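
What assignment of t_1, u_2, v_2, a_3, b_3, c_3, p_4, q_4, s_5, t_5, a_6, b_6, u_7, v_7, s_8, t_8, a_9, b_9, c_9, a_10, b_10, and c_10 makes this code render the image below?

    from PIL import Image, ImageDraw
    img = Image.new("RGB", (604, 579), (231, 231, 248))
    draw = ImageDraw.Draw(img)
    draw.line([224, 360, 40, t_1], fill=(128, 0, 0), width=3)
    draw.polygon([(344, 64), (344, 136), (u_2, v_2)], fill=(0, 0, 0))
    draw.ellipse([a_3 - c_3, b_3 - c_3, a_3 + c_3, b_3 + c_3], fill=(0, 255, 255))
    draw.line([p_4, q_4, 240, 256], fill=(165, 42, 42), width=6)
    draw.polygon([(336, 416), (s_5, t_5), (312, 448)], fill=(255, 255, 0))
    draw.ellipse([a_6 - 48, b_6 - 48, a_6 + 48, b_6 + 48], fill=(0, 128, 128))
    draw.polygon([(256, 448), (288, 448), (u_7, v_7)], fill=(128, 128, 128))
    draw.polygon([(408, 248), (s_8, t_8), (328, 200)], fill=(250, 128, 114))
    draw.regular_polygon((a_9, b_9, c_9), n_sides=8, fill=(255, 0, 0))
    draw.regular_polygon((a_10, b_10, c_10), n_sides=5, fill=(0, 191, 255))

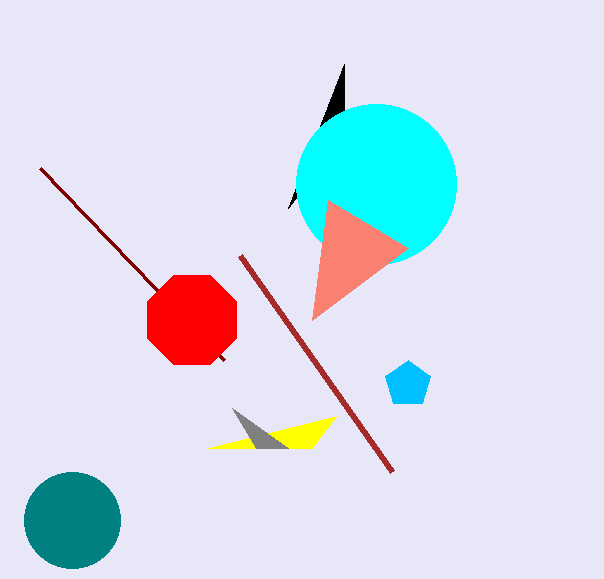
t_1 = 168, u_2 = 288, v_2 = 208, a_3 = 376, b_3 = 184, c_3 = 80, p_4 = 392, q_4 = 472, s_5 = 208, t_5 = 448, a_6 = 72, b_6 = 520, u_7 = 232, v_7 = 408, s_8 = 312, t_8 = 320, a_9 = 192, b_9 = 320, c_9 = 48, a_10 = 408, b_10 = 384, c_10 = 24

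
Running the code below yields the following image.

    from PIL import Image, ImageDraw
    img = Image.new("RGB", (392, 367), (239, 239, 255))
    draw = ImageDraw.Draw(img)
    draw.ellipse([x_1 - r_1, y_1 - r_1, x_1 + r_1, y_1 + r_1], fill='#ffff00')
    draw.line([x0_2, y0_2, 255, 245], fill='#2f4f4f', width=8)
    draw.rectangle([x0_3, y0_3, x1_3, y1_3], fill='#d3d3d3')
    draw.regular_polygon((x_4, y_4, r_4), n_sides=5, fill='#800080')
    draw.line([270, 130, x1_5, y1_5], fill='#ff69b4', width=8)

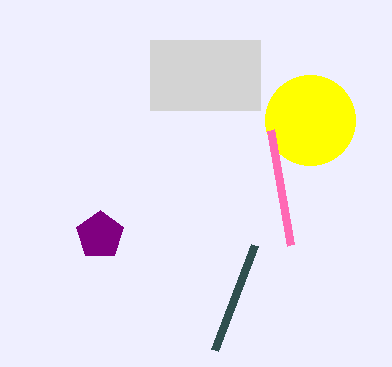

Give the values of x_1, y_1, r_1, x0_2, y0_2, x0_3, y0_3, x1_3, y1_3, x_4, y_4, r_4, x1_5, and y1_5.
x_1 = 310; y_1 = 120; r_1 = 45; x0_2 = 215; y0_2 = 350; x0_3 = 150; y0_3 = 40; x1_3 = 260; y1_3 = 110; x_4 = 100; y_4 = 235; r_4 = 25; x1_5 = 290; y1_5 = 245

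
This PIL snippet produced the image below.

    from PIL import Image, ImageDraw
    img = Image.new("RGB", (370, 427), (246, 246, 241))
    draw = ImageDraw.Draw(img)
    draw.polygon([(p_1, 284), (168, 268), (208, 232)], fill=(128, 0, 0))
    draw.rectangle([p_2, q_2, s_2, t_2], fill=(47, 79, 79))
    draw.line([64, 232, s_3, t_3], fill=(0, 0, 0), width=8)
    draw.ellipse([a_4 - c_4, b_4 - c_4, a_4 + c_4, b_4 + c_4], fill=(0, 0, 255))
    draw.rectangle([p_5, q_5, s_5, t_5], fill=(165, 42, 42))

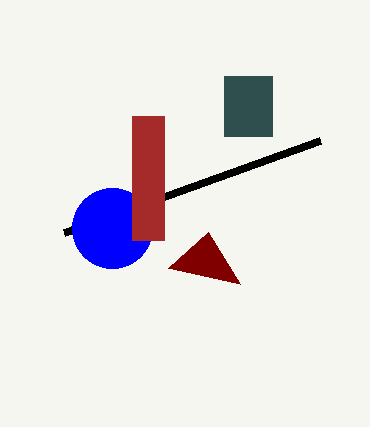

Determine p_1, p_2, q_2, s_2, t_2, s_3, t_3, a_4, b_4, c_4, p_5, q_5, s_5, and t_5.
p_1 = 240; p_2 = 224; q_2 = 76; s_2 = 272; t_2 = 136; s_3 = 320; t_3 = 140; a_4 = 112; b_4 = 228; c_4 = 40; p_5 = 132; q_5 = 116; s_5 = 164; t_5 = 240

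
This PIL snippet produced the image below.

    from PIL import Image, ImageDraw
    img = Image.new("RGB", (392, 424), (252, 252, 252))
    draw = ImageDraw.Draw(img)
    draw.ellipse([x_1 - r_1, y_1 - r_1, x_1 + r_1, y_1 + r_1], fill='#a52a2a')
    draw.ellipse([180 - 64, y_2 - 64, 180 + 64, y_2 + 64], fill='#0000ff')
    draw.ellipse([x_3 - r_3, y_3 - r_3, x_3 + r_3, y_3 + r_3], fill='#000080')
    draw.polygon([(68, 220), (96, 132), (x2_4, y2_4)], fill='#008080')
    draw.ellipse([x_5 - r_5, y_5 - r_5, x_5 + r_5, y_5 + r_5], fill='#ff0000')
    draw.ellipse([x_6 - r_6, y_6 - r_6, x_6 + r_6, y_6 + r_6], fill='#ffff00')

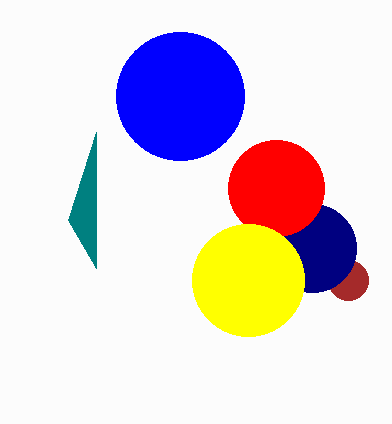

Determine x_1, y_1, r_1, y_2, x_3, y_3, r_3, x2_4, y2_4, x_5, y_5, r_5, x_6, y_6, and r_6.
x_1 = 348, y_1 = 280, r_1 = 20, y_2 = 96, x_3 = 312, y_3 = 248, r_3 = 44, x2_4 = 96, y2_4 = 268, x_5 = 276, y_5 = 188, r_5 = 48, x_6 = 248, y_6 = 280, r_6 = 56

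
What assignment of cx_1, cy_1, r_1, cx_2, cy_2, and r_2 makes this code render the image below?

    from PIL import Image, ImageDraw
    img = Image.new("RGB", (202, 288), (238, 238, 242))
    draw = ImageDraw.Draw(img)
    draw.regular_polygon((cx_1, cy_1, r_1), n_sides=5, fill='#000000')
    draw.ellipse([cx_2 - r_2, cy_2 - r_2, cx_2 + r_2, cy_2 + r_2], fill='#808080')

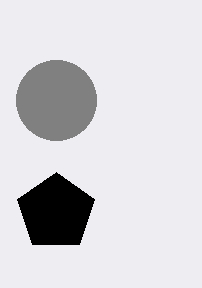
cx_1 = 56
cy_1 = 212
r_1 = 40
cx_2 = 56
cy_2 = 100
r_2 = 40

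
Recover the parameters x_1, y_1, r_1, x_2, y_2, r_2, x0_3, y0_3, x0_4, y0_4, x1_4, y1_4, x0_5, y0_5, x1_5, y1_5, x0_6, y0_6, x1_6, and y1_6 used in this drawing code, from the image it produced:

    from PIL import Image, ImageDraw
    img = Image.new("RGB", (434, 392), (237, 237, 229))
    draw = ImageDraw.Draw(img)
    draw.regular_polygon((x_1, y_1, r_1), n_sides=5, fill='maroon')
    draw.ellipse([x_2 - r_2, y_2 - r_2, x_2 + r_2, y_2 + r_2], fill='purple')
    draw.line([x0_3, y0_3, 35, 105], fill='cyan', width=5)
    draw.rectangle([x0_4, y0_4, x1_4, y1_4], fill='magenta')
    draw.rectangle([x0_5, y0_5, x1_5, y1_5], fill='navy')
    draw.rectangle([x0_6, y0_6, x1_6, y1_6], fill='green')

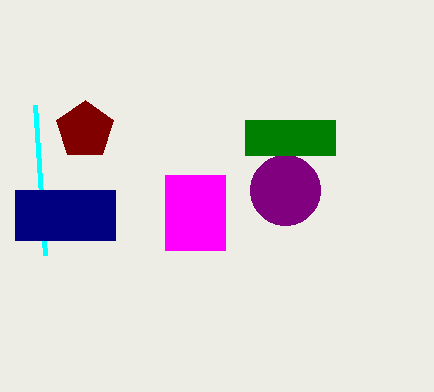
x_1 = 85; y_1 = 130; r_1 = 30; x_2 = 285; y_2 = 190; r_2 = 35; x0_3 = 45; y0_3 = 255; x0_4 = 165; y0_4 = 175; x1_4 = 225; y1_4 = 250; x0_5 = 15; y0_5 = 190; x1_5 = 115; y1_5 = 240; x0_6 = 245; y0_6 = 120; x1_6 = 335; y1_6 = 155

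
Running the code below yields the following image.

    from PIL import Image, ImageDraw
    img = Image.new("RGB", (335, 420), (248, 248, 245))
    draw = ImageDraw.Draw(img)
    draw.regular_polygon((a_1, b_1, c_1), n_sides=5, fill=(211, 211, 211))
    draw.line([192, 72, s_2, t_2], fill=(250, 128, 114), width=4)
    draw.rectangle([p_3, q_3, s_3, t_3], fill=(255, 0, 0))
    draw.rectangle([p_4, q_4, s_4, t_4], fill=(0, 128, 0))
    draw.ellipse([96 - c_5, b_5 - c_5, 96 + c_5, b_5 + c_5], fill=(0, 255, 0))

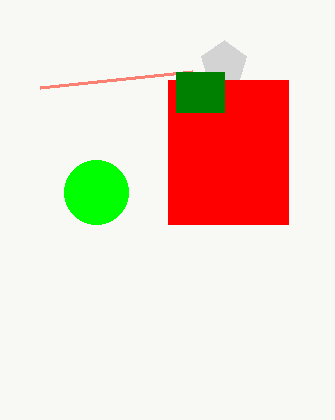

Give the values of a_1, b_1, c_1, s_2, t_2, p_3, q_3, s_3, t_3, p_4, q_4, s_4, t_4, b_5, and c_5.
a_1 = 224; b_1 = 64; c_1 = 24; s_2 = 40; t_2 = 88; p_3 = 168; q_3 = 80; s_3 = 288; t_3 = 224; p_4 = 176; q_4 = 72; s_4 = 224; t_4 = 112; b_5 = 192; c_5 = 32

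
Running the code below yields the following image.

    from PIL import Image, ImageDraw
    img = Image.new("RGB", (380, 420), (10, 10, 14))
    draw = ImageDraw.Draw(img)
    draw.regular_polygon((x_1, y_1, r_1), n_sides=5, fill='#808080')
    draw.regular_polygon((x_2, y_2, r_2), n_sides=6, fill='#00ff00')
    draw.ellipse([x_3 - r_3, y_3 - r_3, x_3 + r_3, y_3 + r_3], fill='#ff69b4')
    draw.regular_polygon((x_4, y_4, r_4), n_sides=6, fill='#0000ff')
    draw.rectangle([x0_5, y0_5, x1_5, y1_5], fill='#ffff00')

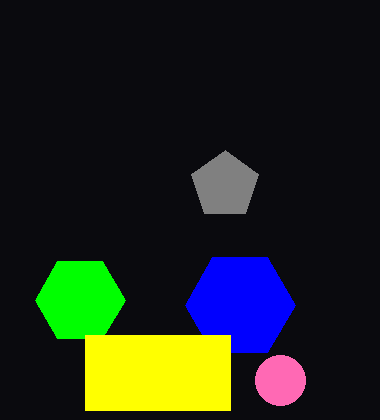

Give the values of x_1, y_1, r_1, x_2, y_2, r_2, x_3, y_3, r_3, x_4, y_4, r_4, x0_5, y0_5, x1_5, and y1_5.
x_1 = 225
y_1 = 185
r_1 = 35
x_2 = 80
y_2 = 300
r_2 = 45
x_3 = 280
y_3 = 380
r_3 = 25
x_4 = 240
y_4 = 305
r_4 = 55
x0_5 = 85
y0_5 = 335
x1_5 = 230
y1_5 = 410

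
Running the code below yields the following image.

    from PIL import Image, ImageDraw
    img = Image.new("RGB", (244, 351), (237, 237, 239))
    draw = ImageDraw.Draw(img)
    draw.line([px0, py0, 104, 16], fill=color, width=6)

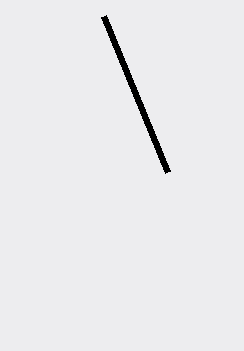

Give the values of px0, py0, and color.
px0 = 168, py0 = 172, color = 'black'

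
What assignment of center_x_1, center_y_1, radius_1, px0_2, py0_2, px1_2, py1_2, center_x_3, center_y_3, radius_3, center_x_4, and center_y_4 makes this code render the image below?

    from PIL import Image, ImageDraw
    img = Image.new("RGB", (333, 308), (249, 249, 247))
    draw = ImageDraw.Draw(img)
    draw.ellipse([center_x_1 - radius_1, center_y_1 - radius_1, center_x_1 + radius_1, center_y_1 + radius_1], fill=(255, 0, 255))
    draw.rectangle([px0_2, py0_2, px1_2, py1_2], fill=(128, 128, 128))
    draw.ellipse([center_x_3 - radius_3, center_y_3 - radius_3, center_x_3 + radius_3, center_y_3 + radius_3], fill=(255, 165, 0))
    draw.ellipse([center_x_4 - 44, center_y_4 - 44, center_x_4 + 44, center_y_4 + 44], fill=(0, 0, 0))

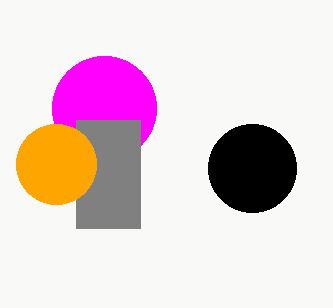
center_x_1 = 104; center_y_1 = 108; radius_1 = 52; px0_2 = 76; py0_2 = 120; px1_2 = 140; py1_2 = 228; center_x_3 = 56; center_y_3 = 164; radius_3 = 40; center_x_4 = 252; center_y_4 = 168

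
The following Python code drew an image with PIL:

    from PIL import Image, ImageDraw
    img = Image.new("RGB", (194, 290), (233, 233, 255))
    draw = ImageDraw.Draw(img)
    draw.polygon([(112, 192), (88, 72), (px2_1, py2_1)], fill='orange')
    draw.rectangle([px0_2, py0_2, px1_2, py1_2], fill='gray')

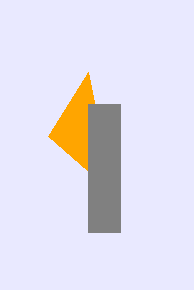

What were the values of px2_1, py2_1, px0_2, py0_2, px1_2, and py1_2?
px2_1 = 48, py2_1 = 136, px0_2 = 88, py0_2 = 104, px1_2 = 120, py1_2 = 232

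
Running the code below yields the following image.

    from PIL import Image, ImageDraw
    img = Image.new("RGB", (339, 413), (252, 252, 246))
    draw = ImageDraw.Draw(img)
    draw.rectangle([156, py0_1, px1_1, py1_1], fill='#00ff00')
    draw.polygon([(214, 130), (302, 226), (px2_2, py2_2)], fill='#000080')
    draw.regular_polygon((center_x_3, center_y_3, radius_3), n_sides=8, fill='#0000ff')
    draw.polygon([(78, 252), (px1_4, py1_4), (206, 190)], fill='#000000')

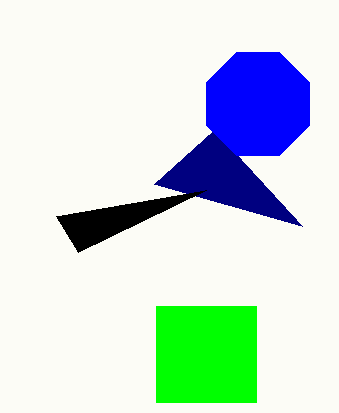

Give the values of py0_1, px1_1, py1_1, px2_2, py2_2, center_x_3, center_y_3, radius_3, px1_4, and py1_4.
py0_1 = 306, px1_1 = 256, py1_1 = 402, px2_2 = 154, py2_2 = 184, center_x_3 = 258, center_y_3 = 104, radius_3 = 56, px1_4 = 56, py1_4 = 216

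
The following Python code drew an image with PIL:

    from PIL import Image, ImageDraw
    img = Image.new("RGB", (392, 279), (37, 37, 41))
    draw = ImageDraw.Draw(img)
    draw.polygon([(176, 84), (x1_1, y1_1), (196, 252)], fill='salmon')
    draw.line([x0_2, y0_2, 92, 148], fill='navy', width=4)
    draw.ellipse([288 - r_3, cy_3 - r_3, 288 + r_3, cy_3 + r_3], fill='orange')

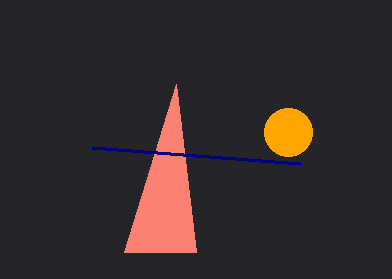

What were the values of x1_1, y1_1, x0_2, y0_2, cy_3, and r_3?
x1_1 = 124; y1_1 = 252; x0_2 = 300; y0_2 = 164; cy_3 = 132; r_3 = 24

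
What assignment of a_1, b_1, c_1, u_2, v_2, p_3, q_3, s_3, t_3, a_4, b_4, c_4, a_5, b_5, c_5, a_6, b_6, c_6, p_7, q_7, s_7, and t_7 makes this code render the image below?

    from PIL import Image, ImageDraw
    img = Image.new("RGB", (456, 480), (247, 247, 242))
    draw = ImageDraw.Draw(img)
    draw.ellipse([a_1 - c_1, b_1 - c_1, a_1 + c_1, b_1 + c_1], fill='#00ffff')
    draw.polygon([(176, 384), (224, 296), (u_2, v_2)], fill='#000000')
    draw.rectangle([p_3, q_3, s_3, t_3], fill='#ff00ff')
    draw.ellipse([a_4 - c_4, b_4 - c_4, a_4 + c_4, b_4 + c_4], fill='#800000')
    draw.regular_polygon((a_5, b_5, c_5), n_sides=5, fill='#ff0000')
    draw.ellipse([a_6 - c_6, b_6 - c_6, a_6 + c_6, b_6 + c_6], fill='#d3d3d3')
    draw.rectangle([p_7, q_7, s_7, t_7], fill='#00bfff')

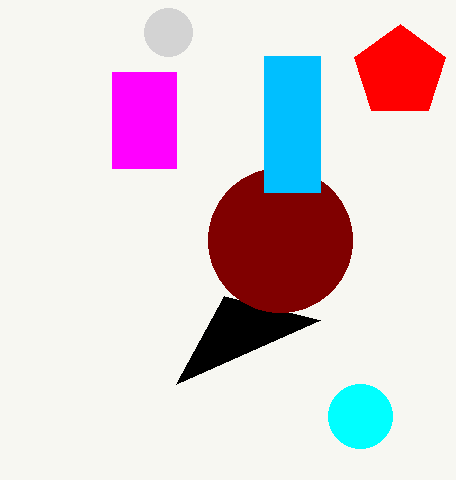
a_1 = 360; b_1 = 416; c_1 = 32; u_2 = 320; v_2 = 320; p_3 = 112; q_3 = 72; s_3 = 176; t_3 = 168; a_4 = 280; b_4 = 240; c_4 = 72; a_5 = 400; b_5 = 72; c_5 = 48; a_6 = 168; b_6 = 32; c_6 = 24; p_7 = 264; q_7 = 56; s_7 = 320; t_7 = 192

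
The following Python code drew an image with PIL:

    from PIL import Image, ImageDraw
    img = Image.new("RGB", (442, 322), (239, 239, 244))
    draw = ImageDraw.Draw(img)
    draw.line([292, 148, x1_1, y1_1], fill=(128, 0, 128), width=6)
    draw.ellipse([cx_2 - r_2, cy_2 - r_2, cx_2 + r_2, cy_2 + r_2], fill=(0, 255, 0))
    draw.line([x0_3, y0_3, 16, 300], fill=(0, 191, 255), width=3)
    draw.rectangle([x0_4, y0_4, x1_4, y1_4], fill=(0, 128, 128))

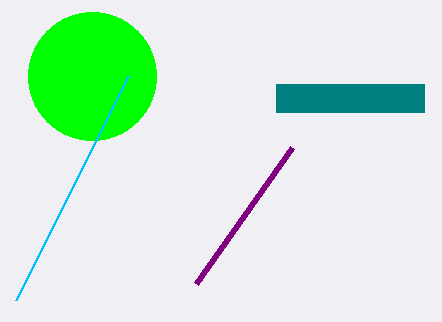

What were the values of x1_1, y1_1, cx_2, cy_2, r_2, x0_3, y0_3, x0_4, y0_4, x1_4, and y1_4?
x1_1 = 196
y1_1 = 284
cx_2 = 92
cy_2 = 76
r_2 = 64
x0_3 = 128
y0_3 = 76
x0_4 = 276
y0_4 = 84
x1_4 = 424
y1_4 = 112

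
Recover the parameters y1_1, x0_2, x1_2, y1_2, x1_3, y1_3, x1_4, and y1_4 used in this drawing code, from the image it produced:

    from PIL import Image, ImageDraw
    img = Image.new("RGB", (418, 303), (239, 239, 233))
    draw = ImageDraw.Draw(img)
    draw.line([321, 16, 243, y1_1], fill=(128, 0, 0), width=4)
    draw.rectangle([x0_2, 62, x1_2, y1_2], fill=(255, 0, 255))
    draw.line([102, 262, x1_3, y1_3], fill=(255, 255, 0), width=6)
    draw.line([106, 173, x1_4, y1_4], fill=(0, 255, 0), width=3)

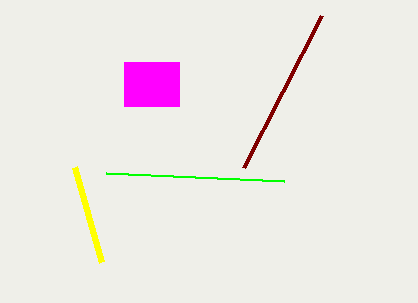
y1_1 = 168, x0_2 = 124, x1_2 = 179, y1_2 = 106, x1_3 = 75, y1_3 = 167, x1_4 = 284, y1_4 = 181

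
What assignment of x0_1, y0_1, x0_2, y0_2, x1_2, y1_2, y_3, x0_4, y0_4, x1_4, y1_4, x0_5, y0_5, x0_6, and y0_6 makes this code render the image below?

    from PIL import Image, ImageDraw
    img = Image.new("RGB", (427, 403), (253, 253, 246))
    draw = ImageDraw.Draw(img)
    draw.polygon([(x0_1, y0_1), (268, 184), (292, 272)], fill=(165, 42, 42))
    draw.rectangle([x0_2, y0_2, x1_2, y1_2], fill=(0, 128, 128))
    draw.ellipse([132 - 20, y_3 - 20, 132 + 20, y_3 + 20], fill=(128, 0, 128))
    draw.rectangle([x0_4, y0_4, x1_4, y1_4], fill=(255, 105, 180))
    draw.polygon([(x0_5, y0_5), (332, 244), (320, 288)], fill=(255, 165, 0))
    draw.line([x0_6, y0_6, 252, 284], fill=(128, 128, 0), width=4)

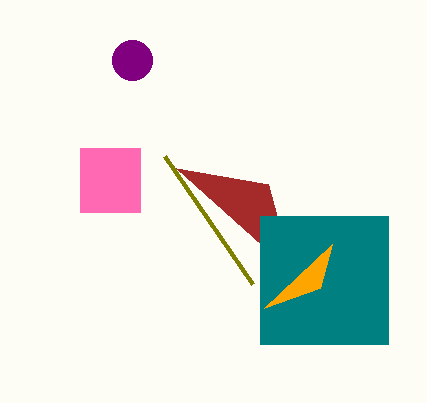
x0_1 = 176
y0_1 = 168
x0_2 = 260
y0_2 = 216
x1_2 = 388
y1_2 = 344
y_3 = 60
x0_4 = 80
y0_4 = 148
x1_4 = 140
y1_4 = 212
x0_5 = 264
y0_5 = 308
x0_6 = 164
y0_6 = 156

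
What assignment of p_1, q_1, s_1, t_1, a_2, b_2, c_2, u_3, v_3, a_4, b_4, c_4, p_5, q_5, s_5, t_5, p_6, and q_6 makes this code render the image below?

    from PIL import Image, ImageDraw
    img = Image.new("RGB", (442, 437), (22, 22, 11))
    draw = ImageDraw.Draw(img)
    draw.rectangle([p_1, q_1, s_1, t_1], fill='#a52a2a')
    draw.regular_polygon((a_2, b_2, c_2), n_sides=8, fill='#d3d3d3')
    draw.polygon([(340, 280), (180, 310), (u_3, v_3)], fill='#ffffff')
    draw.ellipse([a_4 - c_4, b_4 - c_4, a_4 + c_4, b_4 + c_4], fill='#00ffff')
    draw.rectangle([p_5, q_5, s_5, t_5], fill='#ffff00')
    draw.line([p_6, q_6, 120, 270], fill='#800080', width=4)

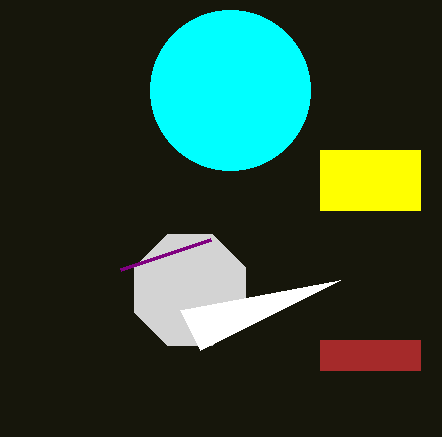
p_1 = 320
q_1 = 340
s_1 = 420
t_1 = 370
a_2 = 190
b_2 = 290
c_2 = 60
u_3 = 200
v_3 = 350
a_4 = 230
b_4 = 90
c_4 = 80
p_5 = 320
q_5 = 150
s_5 = 420
t_5 = 210
p_6 = 210
q_6 = 240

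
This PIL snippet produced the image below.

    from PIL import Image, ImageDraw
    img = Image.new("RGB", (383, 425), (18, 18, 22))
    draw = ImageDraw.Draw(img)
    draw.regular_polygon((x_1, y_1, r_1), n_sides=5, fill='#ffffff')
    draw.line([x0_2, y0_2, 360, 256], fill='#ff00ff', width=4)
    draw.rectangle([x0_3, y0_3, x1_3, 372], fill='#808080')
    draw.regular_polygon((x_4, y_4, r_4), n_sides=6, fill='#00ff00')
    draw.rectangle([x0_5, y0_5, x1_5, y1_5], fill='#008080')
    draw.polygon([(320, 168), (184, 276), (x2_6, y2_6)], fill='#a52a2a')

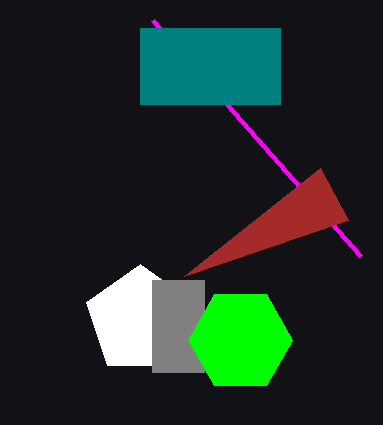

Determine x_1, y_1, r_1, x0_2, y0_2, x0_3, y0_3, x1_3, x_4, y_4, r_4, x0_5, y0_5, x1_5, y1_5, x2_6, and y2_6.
x_1 = 140
y_1 = 320
r_1 = 56
x0_2 = 152
y0_2 = 20
x0_3 = 152
y0_3 = 280
x1_3 = 204
x_4 = 240
y_4 = 340
r_4 = 52
x0_5 = 140
y0_5 = 28
x1_5 = 280
y1_5 = 104
x2_6 = 348
y2_6 = 220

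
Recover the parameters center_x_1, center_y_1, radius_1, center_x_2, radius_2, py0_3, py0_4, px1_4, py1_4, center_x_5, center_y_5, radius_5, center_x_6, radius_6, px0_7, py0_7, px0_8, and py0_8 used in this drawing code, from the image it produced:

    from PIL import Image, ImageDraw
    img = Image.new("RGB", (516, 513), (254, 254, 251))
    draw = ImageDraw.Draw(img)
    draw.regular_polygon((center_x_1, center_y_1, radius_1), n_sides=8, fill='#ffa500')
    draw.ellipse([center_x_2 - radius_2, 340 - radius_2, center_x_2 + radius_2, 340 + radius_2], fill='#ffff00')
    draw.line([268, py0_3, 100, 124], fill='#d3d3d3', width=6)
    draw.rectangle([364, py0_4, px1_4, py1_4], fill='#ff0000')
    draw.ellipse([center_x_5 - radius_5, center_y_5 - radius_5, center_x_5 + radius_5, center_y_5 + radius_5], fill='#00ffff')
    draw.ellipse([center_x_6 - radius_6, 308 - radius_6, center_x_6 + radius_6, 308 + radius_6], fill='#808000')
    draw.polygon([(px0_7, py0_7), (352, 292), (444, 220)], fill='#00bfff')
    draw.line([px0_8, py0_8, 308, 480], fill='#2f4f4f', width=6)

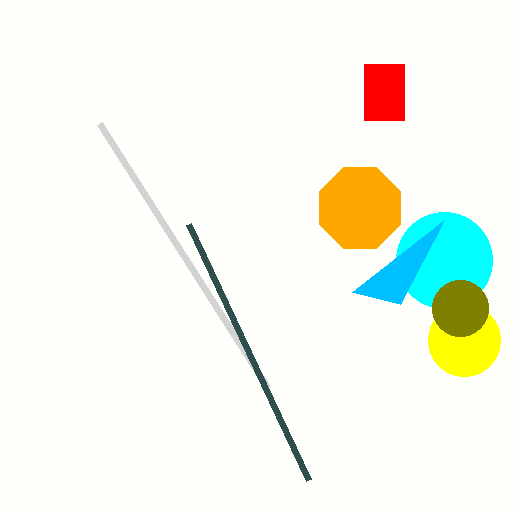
center_x_1 = 360, center_y_1 = 208, radius_1 = 44, center_x_2 = 464, radius_2 = 36, py0_3 = 388, py0_4 = 64, px1_4 = 404, py1_4 = 120, center_x_5 = 444, center_y_5 = 260, radius_5 = 48, center_x_6 = 460, radius_6 = 28, px0_7 = 400, py0_7 = 304, px0_8 = 188, py0_8 = 224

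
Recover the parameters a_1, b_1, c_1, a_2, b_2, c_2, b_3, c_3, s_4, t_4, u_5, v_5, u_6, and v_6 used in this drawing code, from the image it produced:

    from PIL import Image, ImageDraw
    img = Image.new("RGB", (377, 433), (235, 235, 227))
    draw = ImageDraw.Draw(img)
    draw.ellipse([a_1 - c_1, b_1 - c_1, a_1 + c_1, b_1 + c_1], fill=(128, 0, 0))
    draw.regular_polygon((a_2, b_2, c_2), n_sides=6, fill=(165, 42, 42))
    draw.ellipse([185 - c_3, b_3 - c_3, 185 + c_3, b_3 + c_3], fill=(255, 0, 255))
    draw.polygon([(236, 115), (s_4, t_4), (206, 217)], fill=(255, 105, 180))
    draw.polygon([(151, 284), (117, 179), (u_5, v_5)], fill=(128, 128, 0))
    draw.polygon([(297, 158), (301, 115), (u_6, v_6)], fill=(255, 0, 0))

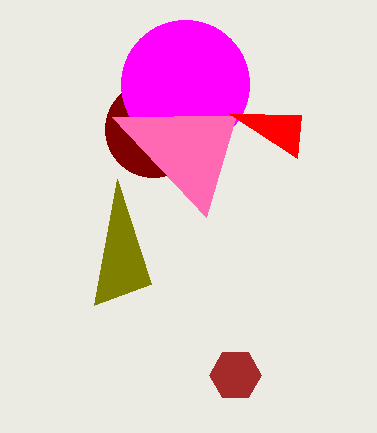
a_1 = 153, b_1 = 129, c_1 = 48, a_2 = 235, b_2 = 375, c_2 = 26, b_3 = 84, c_3 = 64, s_4 = 112, t_4 = 117, u_5 = 94, v_5 = 305, u_6 = 228, v_6 = 113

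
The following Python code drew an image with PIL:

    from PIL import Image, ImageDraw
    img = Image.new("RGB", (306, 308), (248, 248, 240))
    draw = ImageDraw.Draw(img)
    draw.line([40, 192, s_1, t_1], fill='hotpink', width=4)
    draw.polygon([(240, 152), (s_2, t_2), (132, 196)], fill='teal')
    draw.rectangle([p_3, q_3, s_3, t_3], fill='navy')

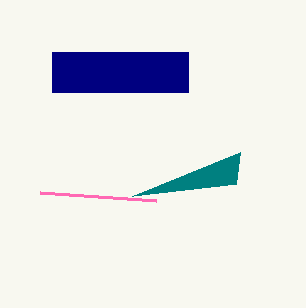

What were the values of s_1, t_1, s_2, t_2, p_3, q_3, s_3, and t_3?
s_1 = 156
t_1 = 200
s_2 = 236
t_2 = 184
p_3 = 52
q_3 = 52
s_3 = 188
t_3 = 92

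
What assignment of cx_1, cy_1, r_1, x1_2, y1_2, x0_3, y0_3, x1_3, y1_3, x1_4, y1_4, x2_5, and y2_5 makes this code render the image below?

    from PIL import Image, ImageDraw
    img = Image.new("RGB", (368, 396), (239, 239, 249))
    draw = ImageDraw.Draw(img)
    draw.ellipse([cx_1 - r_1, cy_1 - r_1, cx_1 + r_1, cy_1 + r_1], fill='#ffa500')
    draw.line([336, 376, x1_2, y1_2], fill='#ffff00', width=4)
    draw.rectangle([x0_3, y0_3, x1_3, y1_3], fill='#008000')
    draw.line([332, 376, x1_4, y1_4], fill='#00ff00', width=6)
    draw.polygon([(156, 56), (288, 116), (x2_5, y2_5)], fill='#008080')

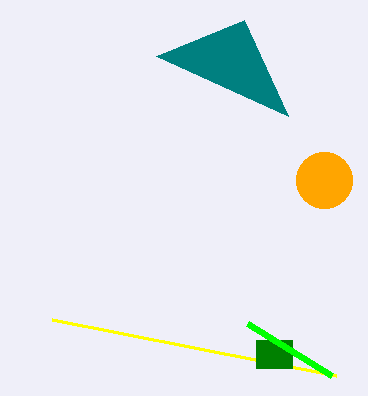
cx_1 = 324
cy_1 = 180
r_1 = 28
x1_2 = 52
y1_2 = 320
x0_3 = 256
y0_3 = 340
x1_3 = 292
y1_3 = 368
x1_4 = 248
y1_4 = 324
x2_5 = 244
y2_5 = 20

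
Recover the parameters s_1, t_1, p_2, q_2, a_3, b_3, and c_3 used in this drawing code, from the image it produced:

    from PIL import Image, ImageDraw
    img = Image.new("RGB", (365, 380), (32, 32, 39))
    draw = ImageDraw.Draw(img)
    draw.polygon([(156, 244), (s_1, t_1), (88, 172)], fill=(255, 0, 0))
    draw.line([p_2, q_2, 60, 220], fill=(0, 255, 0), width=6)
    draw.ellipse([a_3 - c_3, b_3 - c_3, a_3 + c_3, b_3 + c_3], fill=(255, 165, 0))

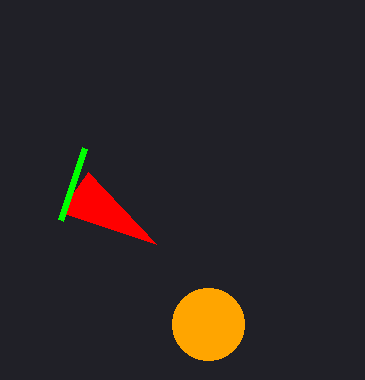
s_1 = 60; t_1 = 212; p_2 = 84; q_2 = 148; a_3 = 208; b_3 = 324; c_3 = 36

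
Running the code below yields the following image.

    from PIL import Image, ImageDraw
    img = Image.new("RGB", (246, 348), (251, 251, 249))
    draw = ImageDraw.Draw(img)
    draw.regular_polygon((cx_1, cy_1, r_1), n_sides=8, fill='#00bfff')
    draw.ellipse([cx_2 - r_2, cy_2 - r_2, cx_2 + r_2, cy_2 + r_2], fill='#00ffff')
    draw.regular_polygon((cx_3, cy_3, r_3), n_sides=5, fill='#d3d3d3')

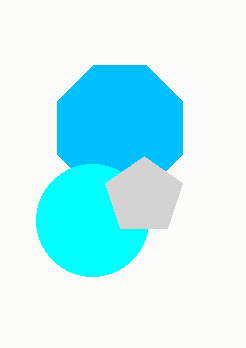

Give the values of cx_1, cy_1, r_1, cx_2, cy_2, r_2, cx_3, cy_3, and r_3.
cx_1 = 120
cy_1 = 128
r_1 = 68
cx_2 = 92
cy_2 = 220
r_2 = 56
cx_3 = 144
cy_3 = 196
r_3 = 40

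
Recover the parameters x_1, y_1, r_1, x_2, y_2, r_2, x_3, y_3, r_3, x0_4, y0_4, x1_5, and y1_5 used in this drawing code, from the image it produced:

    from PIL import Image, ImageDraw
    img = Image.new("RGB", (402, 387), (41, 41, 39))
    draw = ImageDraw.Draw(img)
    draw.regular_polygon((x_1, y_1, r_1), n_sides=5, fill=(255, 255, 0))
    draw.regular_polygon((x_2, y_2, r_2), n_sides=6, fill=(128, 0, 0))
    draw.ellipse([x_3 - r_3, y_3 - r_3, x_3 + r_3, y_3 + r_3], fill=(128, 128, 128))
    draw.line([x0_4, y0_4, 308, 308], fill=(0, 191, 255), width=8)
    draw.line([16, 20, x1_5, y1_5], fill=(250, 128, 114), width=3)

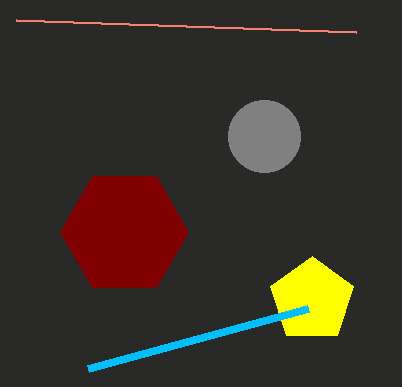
x_1 = 312; y_1 = 300; r_1 = 44; x_2 = 124; y_2 = 232; r_2 = 64; x_3 = 264; y_3 = 136; r_3 = 36; x0_4 = 88; y0_4 = 368; x1_5 = 356; y1_5 = 32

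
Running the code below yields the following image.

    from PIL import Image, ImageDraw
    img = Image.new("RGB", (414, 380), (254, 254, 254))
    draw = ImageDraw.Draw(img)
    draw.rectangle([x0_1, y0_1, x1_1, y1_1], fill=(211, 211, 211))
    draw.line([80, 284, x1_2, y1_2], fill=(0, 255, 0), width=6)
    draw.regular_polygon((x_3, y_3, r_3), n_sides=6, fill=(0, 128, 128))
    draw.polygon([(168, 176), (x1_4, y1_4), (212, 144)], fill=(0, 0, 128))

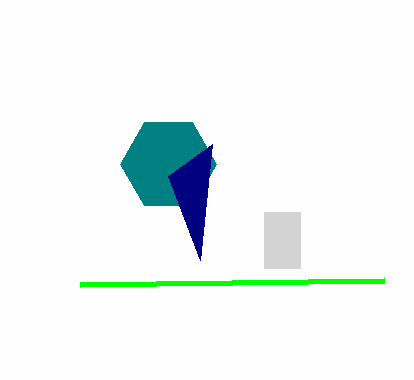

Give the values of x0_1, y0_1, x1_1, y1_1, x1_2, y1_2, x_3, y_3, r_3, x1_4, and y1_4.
x0_1 = 264; y0_1 = 212; x1_1 = 300; y1_1 = 268; x1_2 = 384; y1_2 = 280; x_3 = 168; y_3 = 164; r_3 = 48; x1_4 = 200; y1_4 = 260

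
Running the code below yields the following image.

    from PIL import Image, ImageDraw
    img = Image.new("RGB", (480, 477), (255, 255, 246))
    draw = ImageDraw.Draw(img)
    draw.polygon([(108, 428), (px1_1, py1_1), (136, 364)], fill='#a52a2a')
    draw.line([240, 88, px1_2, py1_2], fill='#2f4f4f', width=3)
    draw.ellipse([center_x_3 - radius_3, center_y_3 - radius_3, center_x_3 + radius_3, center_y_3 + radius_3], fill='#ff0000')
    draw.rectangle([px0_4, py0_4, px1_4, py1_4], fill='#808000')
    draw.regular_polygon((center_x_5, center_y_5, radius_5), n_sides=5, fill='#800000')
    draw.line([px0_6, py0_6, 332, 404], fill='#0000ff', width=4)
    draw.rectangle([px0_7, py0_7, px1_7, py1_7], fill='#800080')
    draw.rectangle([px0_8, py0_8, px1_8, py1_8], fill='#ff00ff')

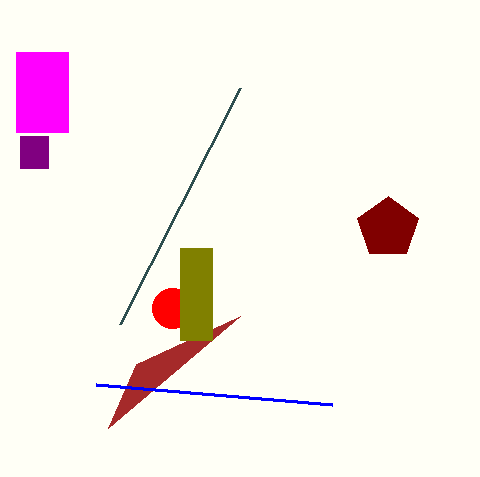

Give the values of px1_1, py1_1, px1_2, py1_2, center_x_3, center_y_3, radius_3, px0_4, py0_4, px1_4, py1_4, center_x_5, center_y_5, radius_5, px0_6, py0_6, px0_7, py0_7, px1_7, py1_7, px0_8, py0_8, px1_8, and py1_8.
px1_1 = 240
py1_1 = 316
px1_2 = 120
py1_2 = 324
center_x_3 = 172
center_y_3 = 308
radius_3 = 20
px0_4 = 180
py0_4 = 248
px1_4 = 212
py1_4 = 340
center_x_5 = 388
center_y_5 = 228
radius_5 = 32
px0_6 = 96
py0_6 = 384
px0_7 = 20
py0_7 = 136
px1_7 = 48
py1_7 = 168
px0_8 = 16
py0_8 = 52
px1_8 = 68
py1_8 = 132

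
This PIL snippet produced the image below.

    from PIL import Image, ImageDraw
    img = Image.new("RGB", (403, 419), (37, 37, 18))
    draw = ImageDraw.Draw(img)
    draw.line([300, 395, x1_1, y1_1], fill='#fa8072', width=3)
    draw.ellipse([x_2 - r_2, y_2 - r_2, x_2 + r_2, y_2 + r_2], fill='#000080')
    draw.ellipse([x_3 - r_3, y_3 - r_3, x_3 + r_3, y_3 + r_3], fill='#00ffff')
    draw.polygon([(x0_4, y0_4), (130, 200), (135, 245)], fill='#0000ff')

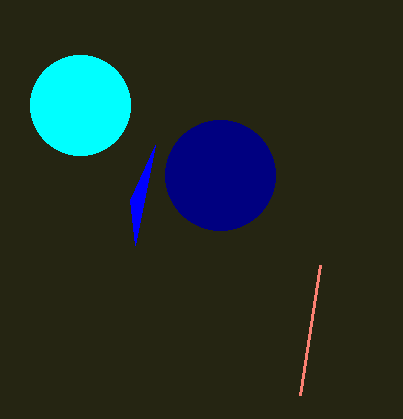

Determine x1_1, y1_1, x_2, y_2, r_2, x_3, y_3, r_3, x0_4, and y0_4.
x1_1 = 320; y1_1 = 265; x_2 = 220; y_2 = 175; r_2 = 55; x_3 = 80; y_3 = 105; r_3 = 50; x0_4 = 155; y0_4 = 145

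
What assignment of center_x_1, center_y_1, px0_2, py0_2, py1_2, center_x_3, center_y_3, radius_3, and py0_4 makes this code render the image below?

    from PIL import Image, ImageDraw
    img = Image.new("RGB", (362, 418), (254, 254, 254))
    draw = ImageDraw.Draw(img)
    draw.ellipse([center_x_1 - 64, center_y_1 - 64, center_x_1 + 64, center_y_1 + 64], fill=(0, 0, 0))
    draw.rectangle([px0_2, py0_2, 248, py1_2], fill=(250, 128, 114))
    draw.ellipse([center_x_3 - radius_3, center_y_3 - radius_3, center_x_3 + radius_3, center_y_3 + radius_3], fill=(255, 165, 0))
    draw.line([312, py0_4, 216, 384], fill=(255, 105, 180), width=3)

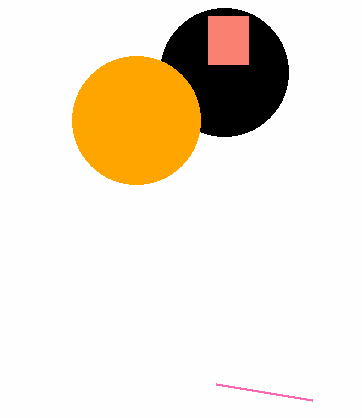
center_x_1 = 224
center_y_1 = 72
px0_2 = 208
py0_2 = 16
py1_2 = 64
center_x_3 = 136
center_y_3 = 120
radius_3 = 64
py0_4 = 400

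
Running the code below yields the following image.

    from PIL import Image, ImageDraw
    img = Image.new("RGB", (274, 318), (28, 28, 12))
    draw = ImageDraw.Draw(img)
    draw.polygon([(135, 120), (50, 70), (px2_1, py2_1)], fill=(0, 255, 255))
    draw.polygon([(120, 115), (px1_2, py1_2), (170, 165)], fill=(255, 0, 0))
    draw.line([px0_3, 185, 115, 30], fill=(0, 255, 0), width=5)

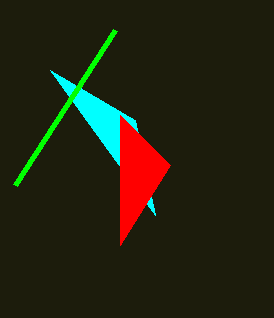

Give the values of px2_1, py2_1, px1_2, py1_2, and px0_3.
px2_1 = 155
py2_1 = 215
px1_2 = 120
py1_2 = 245
px0_3 = 15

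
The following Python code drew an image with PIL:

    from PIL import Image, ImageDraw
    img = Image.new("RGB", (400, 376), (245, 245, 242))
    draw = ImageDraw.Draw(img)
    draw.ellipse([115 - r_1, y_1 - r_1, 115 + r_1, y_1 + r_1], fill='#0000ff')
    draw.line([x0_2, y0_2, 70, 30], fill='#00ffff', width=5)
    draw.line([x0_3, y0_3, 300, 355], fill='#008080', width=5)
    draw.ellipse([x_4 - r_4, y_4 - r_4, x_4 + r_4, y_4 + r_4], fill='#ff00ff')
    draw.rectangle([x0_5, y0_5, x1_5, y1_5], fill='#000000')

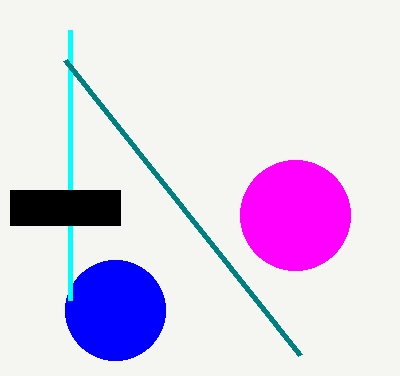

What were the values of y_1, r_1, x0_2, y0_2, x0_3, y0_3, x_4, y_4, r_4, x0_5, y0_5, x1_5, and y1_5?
y_1 = 310, r_1 = 50, x0_2 = 70, y0_2 = 300, x0_3 = 65, y0_3 = 60, x_4 = 295, y_4 = 215, r_4 = 55, x0_5 = 10, y0_5 = 190, x1_5 = 120, y1_5 = 225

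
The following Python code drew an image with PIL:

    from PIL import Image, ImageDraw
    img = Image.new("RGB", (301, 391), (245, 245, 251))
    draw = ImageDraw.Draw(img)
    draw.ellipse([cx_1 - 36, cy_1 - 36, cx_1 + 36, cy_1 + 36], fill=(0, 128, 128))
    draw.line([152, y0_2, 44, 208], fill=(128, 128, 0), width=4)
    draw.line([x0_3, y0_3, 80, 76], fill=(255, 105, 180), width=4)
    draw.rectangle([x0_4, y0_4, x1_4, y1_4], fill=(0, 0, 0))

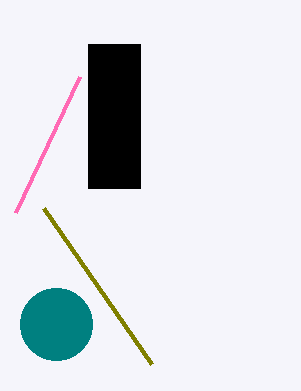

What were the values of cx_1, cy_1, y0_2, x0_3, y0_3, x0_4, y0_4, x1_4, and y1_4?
cx_1 = 56; cy_1 = 324; y0_2 = 364; x0_3 = 16; y0_3 = 212; x0_4 = 88; y0_4 = 44; x1_4 = 140; y1_4 = 188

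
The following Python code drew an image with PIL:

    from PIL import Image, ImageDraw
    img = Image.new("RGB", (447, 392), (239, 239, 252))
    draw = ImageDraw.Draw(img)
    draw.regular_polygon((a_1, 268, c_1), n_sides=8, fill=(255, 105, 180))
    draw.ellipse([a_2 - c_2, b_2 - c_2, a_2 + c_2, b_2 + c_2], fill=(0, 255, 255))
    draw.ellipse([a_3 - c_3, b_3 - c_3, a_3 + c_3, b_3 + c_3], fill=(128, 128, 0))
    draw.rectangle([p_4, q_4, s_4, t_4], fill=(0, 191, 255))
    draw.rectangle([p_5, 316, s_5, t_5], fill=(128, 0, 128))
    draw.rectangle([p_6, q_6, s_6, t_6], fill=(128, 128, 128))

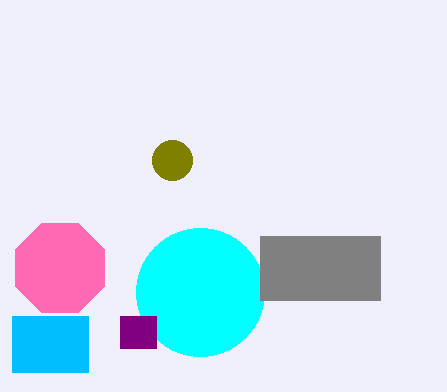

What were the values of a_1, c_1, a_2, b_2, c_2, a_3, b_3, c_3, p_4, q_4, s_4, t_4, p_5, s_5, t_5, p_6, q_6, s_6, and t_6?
a_1 = 60
c_1 = 48
a_2 = 200
b_2 = 292
c_2 = 64
a_3 = 172
b_3 = 160
c_3 = 20
p_4 = 12
q_4 = 316
s_4 = 88
t_4 = 372
p_5 = 120
s_5 = 156
t_5 = 348
p_6 = 260
q_6 = 236
s_6 = 380
t_6 = 300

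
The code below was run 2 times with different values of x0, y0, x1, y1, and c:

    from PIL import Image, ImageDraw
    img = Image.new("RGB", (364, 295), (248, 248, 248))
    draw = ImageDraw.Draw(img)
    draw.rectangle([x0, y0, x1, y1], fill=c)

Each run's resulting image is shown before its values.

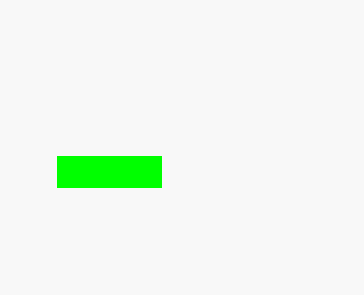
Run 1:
x0 = 57
y0 = 156
x1 = 161
y1 = 187
c = 'lime'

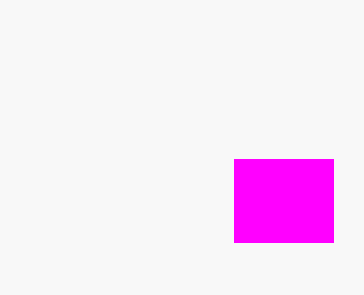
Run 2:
x0 = 234, y0 = 159, x1 = 333, y1 = 242, c = 'magenta'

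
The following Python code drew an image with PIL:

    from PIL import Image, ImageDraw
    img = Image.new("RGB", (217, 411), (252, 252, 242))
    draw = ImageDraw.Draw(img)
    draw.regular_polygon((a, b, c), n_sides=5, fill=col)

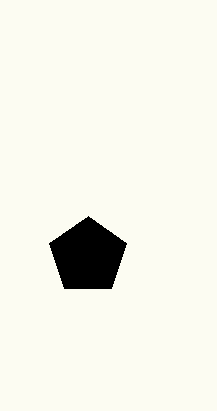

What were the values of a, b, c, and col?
a = 88, b = 256, c = 40, col = 'black'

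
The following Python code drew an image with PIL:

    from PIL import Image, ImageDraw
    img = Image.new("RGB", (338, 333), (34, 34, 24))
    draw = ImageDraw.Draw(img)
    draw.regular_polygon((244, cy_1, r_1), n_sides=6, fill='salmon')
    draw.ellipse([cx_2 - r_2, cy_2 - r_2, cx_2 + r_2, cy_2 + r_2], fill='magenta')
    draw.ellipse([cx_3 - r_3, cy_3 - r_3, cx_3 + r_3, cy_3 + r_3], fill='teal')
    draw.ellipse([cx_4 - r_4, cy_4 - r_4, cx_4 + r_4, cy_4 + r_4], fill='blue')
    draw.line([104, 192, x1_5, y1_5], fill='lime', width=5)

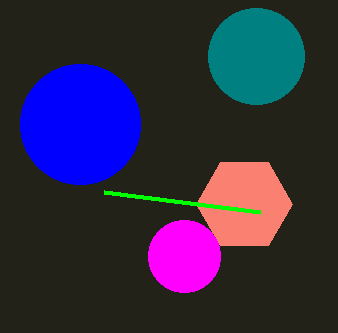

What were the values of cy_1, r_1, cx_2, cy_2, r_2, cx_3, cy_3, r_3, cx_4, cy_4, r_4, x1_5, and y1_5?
cy_1 = 204
r_1 = 48
cx_2 = 184
cy_2 = 256
r_2 = 36
cx_3 = 256
cy_3 = 56
r_3 = 48
cx_4 = 80
cy_4 = 124
r_4 = 60
x1_5 = 260
y1_5 = 212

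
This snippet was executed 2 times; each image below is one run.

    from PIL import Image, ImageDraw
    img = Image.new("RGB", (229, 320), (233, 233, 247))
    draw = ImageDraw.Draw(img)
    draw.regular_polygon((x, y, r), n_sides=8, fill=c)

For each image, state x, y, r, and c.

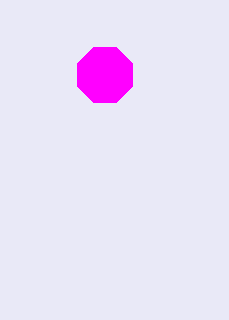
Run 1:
x = 105; y = 75; r = 30; c = 'magenta'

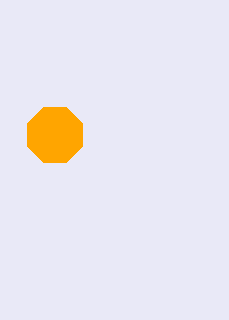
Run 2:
x = 55, y = 135, r = 30, c = 'orange'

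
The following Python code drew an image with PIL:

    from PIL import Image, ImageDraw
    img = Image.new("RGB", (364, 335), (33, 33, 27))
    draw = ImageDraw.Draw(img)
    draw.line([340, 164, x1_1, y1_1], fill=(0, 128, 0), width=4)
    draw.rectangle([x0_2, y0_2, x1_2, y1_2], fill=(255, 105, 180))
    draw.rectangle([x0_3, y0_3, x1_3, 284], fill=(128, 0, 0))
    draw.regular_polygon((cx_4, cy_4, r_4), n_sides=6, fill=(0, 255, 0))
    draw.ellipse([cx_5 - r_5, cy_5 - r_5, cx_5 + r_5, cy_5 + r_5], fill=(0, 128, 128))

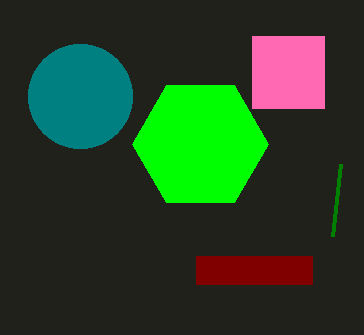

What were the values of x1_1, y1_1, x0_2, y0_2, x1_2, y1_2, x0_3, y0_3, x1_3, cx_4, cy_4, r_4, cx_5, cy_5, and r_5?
x1_1 = 332; y1_1 = 236; x0_2 = 252; y0_2 = 36; x1_2 = 324; y1_2 = 108; x0_3 = 196; y0_3 = 256; x1_3 = 312; cx_4 = 200; cy_4 = 144; r_4 = 68; cx_5 = 80; cy_5 = 96; r_5 = 52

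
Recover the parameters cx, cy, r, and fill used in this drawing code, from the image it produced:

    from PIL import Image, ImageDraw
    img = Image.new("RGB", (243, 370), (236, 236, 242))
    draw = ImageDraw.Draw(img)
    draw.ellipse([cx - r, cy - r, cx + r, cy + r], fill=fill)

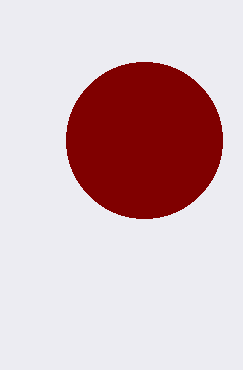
cx = 144; cy = 140; r = 78; fill = 'maroon'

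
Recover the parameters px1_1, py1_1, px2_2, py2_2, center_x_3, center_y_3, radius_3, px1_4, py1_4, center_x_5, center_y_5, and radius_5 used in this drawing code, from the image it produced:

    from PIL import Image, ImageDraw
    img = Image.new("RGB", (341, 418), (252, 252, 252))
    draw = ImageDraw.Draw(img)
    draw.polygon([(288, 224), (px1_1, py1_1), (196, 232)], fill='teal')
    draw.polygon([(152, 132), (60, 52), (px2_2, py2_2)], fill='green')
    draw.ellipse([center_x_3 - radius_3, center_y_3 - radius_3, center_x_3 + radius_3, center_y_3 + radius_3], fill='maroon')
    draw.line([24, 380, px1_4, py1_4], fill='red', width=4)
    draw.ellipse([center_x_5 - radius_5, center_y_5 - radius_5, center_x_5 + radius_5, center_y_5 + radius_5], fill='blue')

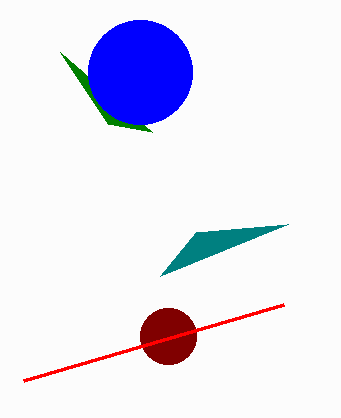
px1_1 = 160
py1_1 = 276
px2_2 = 108
py2_2 = 124
center_x_3 = 168
center_y_3 = 336
radius_3 = 28
px1_4 = 284
py1_4 = 304
center_x_5 = 140
center_y_5 = 72
radius_5 = 52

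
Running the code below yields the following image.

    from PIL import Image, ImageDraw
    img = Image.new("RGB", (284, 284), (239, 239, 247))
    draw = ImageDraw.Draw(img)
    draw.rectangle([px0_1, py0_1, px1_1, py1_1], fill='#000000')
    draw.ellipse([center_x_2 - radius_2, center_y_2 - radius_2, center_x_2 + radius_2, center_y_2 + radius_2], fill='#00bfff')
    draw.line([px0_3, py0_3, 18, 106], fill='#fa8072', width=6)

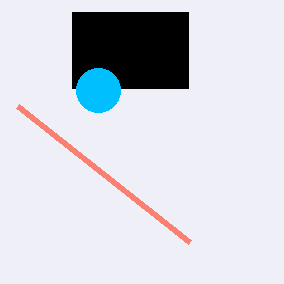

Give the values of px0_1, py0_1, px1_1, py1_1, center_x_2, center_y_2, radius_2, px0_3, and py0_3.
px0_1 = 72
py0_1 = 12
px1_1 = 188
py1_1 = 88
center_x_2 = 98
center_y_2 = 90
radius_2 = 22
px0_3 = 190
py0_3 = 242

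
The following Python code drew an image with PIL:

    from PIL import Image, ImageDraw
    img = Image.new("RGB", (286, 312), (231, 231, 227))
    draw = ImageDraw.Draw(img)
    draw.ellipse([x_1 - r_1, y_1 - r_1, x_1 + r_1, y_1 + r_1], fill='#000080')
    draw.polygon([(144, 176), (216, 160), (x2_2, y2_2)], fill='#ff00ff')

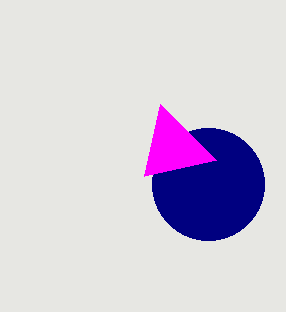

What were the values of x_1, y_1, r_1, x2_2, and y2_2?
x_1 = 208; y_1 = 184; r_1 = 56; x2_2 = 160; y2_2 = 104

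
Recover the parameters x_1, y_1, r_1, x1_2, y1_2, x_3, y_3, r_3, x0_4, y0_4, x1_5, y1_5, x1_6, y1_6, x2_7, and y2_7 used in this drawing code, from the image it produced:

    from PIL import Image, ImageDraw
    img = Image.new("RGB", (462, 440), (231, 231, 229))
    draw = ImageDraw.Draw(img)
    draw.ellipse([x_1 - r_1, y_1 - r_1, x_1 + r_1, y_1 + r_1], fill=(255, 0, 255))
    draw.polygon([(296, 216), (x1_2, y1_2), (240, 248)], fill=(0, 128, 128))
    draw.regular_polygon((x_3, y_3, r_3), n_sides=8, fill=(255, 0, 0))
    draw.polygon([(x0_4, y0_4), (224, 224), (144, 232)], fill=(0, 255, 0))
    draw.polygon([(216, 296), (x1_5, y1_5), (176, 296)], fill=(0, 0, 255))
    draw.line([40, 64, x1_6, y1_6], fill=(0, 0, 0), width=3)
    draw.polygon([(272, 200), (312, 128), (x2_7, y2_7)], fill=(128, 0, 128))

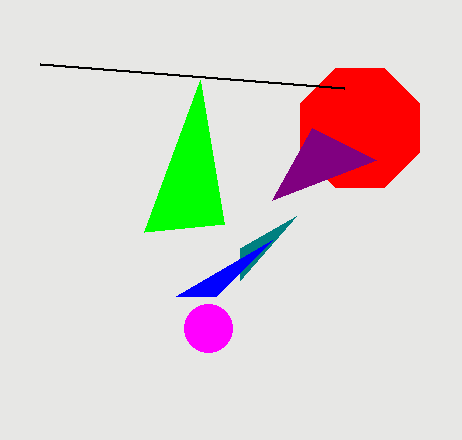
x_1 = 208; y_1 = 328; r_1 = 24; x1_2 = 240; y1_2 = 280; x_3 = 360; y_3 = 128; r_3 = 64; x0_4 = 200; y0_4 = 80; x1_5 = 272; y1_5 = 240; x1_6 = 344; y1_6 = 88; x2_7 = 376; y2_7 = 160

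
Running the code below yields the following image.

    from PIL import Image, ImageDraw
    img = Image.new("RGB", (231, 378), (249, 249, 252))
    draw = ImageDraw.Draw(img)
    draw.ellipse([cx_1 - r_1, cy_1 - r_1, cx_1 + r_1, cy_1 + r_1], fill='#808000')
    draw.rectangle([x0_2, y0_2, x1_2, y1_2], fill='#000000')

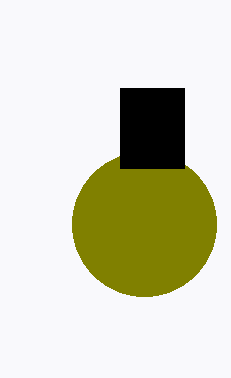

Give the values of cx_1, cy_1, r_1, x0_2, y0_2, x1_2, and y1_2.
cx_1 = 144
cy_1 = 224
r_1 = 72
x0_2 = 120
y0_2 = 88
x1_2 = 184
y1_2 = 168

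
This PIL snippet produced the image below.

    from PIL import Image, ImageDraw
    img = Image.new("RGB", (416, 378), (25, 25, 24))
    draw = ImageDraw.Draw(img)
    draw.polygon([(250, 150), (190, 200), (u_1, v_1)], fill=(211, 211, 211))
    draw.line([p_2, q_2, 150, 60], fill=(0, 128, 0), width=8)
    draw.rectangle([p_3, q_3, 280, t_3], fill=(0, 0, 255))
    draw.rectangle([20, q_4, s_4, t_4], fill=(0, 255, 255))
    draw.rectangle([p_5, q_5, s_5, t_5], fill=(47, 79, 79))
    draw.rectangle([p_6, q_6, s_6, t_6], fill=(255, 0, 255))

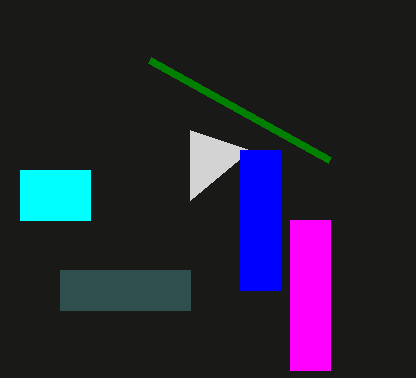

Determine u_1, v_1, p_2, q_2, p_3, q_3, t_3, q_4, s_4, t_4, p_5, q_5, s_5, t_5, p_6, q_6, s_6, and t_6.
u_1 = 190; v_1 = 130; p_2 = 330; q_2 = 160; p_3 = 240; q_3 = 150; t_3 = 290; q_4 = 170; s_4 = 90; t_4 = 220; p_5 = 60; q_5 = 270; s_5 = 190; t_5 = 310; p_6 = 290; q_6 = 220; s_6 = 330; t_6 = 370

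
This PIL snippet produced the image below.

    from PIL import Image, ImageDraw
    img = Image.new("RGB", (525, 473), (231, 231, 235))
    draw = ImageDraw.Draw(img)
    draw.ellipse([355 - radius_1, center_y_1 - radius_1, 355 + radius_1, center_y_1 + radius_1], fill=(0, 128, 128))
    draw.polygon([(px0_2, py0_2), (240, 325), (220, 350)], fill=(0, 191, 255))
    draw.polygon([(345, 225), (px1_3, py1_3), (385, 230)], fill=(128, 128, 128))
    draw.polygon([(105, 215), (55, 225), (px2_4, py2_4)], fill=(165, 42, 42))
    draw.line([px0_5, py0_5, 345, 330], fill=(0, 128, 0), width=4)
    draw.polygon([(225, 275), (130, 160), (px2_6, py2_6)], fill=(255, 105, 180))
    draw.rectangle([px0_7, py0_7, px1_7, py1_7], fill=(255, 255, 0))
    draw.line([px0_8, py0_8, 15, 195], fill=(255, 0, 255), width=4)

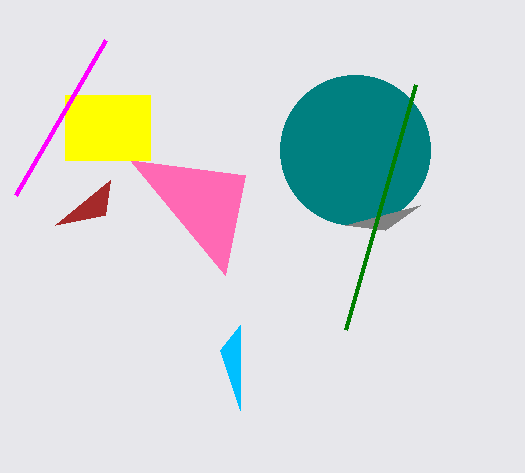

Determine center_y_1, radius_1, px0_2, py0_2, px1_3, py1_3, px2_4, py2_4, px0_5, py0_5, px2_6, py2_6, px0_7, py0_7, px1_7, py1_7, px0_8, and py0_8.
center_y_1 = 150; radius_1 = 75; px0_2 = 240; py0_2 = 410; px1_3 = 420; py1_3 = 205; px2_4 = 110; py2_4 = 180; px0_5 = 415; py0_5 = 85; px2_6 = 245; py2_6 = 175; px0_7 = 65; py0_7 = 95; px1_7 = 150; py1_7 = 160; px0_8 = 105; py0_8 = 40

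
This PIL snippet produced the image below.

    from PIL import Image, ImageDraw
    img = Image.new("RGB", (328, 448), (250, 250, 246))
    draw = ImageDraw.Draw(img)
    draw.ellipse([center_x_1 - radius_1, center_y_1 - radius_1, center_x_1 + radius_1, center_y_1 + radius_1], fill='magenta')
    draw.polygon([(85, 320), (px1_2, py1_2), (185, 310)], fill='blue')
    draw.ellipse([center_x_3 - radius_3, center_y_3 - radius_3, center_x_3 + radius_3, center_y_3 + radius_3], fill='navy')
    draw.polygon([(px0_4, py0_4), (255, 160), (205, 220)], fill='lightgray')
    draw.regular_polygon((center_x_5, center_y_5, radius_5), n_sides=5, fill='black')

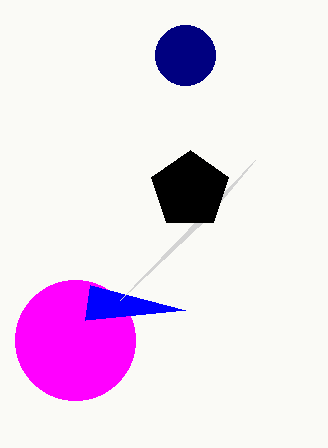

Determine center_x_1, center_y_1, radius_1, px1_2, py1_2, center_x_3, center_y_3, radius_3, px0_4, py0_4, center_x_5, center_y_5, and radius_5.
center_x_1 = 75; center_y_1 = 340; radius_1 = 60; px1_2 = 90; py1_2 = 285; center_x_3 = 185; center_y_3 = 55; radius_3 = 30; px0_4 = 120; py0_4 = 300; center_x_5 = 190; center_y_5 = 190; radius_5 = 40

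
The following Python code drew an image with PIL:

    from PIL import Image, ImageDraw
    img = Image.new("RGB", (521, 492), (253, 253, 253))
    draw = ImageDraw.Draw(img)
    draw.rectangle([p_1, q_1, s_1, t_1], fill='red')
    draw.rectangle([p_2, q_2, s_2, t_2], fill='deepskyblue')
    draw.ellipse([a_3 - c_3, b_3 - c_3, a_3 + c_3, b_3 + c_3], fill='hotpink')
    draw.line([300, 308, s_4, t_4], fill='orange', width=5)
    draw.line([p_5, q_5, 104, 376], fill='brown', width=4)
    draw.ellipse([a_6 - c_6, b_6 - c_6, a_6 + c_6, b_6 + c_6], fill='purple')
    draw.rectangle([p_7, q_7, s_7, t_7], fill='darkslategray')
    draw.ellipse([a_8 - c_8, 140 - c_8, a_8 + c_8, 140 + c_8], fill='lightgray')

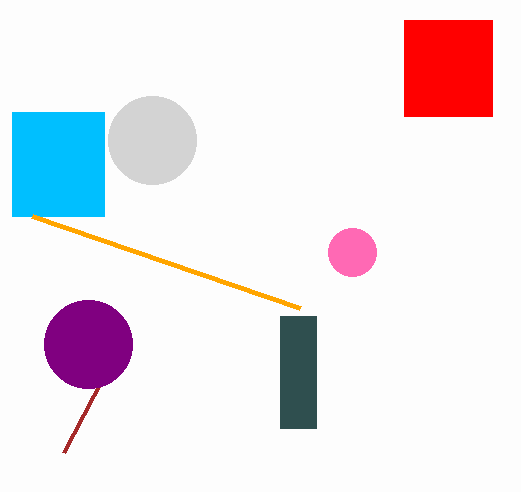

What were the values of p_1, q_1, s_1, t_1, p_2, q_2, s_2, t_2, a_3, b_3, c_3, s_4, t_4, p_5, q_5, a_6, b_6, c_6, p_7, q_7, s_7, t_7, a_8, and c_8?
p_1 = 404
q_1 = 20
s_1 = 492
t_1 = 116
p_2 = 12
q_2 = 112
s_2 = 104
t_2 = 216
a_3 = 352
b_3 = 252
c_3 = 24
s_4 = 32
t_4 = 216
p_5 = 64
q_5 = 452
a_6 = 88
b_6 = 344
c_6 = 44
p_7 = 280
q_7 = 316
s_7 = 316
t_7 = 428
a_8 = 152
c_8 = 44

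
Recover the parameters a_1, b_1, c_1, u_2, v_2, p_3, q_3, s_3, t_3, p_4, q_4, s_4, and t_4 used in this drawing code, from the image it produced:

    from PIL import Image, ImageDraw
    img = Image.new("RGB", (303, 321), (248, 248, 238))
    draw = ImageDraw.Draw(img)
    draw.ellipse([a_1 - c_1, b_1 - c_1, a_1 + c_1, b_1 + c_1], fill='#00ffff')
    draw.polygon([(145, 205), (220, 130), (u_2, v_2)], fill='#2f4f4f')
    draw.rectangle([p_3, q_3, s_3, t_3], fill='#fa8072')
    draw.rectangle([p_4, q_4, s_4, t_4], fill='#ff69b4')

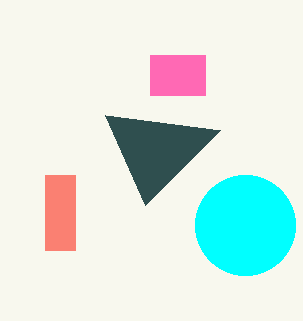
a_1 = 245
b_1 = 225
c_1 = 50
u_2 = 105
v_2 = 115
p_3 = 45
q_3 = 175
s_3 = 75
t_3 = 250
p_4 = 150
q_4 = 55
s_4 = 205
t_4 = 95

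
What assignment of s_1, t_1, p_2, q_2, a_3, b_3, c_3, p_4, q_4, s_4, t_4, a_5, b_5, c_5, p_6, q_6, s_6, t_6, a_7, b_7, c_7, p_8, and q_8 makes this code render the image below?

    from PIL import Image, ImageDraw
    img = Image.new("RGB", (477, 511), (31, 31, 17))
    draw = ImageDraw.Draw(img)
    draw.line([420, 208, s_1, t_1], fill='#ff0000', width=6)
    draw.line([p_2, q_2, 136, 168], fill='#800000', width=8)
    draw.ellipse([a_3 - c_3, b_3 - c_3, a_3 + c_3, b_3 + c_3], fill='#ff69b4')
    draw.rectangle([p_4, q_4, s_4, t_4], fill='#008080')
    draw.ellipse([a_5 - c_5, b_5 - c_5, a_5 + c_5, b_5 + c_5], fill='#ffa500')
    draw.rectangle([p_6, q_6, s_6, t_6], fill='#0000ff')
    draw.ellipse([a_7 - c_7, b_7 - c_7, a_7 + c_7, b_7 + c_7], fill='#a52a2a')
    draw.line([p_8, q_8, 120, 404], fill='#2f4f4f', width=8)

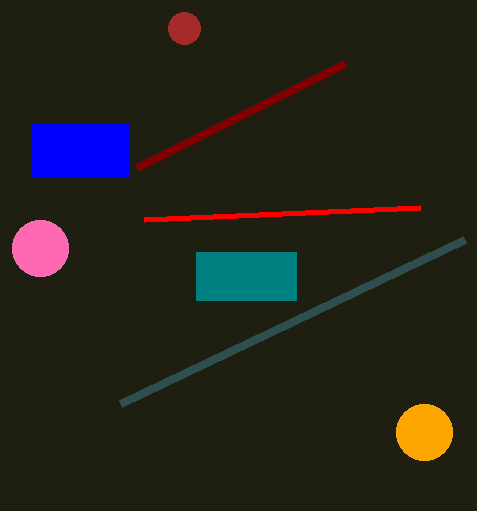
s_1 = 144, t_1 = 220, p_2 = 344, q_2 = 64, a_3 = 40, b_3 = 248, c_3 = 28, p_4 = 196, q_4 = 252, s_4 = 296, t_4 = 300, a_5 = 424, b_5 = 432, c_5 = 28, p_6 = 32, q_6 = 124, s_6 = 128, t_6 = 176, a_7 = 184, b_7 = 28, c_7 = 16, p_8 = 464, q_8 = 240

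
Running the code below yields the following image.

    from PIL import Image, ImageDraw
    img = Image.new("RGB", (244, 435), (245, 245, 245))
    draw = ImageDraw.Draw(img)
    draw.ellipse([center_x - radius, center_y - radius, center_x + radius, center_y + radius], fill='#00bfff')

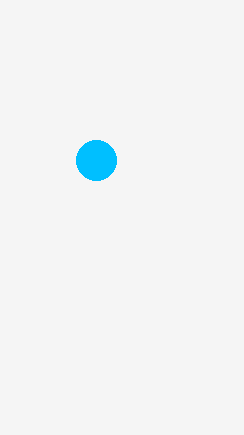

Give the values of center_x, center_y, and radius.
center_x = 96, center_y = 160, radius = 20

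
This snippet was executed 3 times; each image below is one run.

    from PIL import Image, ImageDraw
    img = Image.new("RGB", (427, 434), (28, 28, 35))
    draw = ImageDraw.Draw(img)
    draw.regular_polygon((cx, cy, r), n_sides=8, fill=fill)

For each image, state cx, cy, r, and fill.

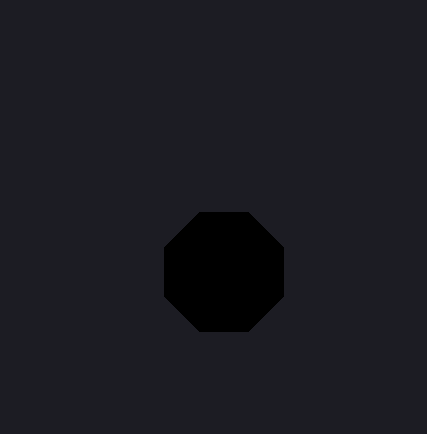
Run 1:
cx = 224, cy = 272, r = 64, fill = 'black'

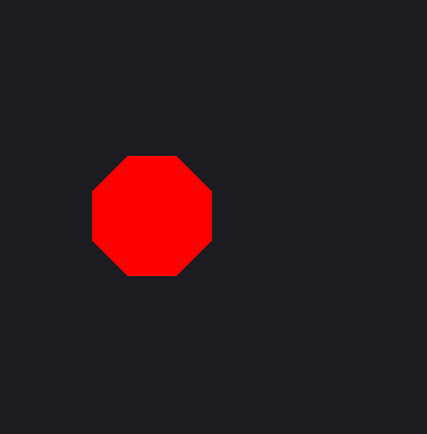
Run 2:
cx = 152
cy = 216
r = 64
fill = 'red'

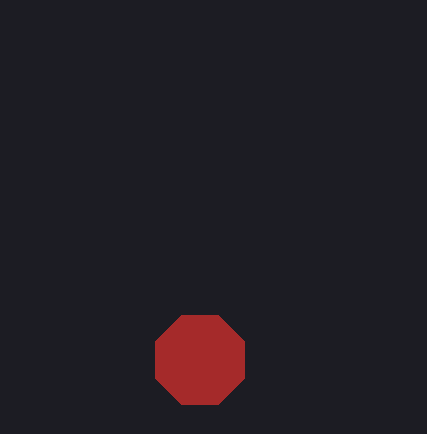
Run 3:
cx = 200
cy = 360
r = 48
fill = 'brown'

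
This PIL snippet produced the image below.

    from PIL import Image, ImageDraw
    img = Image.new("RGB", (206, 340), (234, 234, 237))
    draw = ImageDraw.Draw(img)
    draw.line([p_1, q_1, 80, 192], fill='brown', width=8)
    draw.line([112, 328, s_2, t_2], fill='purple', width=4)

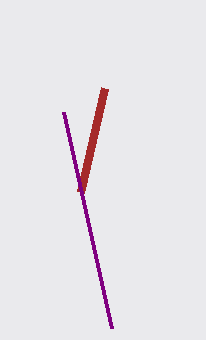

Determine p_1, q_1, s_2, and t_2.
p_1 = 104; q_1 = 88; s_2 = 64; t_2 = 112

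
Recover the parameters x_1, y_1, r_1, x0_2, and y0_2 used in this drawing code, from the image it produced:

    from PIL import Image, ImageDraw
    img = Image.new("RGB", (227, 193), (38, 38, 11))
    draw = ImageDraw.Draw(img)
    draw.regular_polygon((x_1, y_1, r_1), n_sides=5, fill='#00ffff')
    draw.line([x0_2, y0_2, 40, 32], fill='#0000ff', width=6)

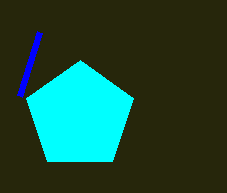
x_1 = 80, y_1 = 116, r_1 = 56, x0_2 = 20, y0_2 = 96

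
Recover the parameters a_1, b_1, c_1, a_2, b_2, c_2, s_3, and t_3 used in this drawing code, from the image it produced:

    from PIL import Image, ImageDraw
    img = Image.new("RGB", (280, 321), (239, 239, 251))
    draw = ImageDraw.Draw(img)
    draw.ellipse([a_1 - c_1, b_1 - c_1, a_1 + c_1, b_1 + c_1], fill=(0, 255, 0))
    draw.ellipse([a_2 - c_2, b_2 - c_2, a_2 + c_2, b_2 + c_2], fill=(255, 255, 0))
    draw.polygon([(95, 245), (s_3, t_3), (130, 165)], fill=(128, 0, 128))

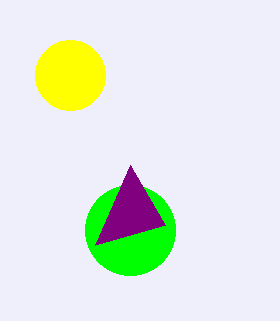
a_1 = 130
b_1 = 230
c_1 = 45
a_2 = 70
b_2 = 75
c_2 = 35
s_3 = 165
t_3 = 225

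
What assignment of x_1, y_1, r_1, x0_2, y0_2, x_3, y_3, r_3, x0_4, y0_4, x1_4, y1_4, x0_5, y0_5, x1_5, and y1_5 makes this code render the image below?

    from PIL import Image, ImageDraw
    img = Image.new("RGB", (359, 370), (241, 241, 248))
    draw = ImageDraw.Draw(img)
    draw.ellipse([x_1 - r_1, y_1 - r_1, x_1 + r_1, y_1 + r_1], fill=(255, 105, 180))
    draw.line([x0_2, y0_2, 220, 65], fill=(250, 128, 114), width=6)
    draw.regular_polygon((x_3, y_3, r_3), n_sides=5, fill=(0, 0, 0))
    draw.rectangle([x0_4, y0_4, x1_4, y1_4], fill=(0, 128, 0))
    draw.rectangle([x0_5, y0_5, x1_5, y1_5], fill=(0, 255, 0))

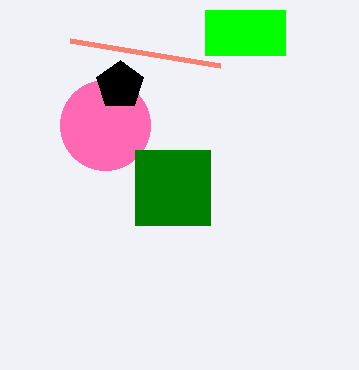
x_1 = 105, y_1 = 125, r_1 = 45, x0_2 = 70, y0_2 = 40, x_3 = 120, y_3 = 85, r_3 = 25, x0_4 = 135, y0_4 = 150, x1_4 = 210, y1_4 = 225, x0_5 = 205, y0_5 = 10, x1_5 = 285, y1_5 = 55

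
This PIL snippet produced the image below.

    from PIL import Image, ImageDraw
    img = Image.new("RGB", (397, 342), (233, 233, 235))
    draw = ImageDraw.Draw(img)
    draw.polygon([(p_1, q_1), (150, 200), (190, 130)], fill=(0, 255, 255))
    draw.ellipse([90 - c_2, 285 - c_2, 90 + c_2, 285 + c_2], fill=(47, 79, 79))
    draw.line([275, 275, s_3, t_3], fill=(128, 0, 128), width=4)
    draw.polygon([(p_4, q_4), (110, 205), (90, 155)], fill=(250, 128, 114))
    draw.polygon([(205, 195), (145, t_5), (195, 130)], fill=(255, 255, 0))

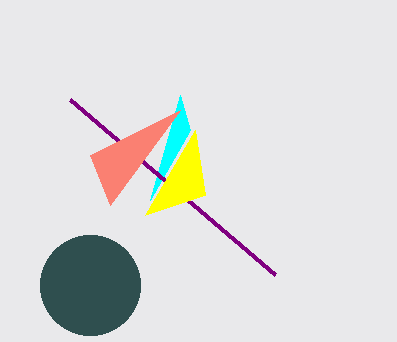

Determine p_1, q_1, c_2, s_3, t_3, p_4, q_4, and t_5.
p_1 = 180; q_1 = 95; c_2 = 50; s_3 = 70; t_3 = 100; p_4 = 180; q_4 = 110; t_5 = 215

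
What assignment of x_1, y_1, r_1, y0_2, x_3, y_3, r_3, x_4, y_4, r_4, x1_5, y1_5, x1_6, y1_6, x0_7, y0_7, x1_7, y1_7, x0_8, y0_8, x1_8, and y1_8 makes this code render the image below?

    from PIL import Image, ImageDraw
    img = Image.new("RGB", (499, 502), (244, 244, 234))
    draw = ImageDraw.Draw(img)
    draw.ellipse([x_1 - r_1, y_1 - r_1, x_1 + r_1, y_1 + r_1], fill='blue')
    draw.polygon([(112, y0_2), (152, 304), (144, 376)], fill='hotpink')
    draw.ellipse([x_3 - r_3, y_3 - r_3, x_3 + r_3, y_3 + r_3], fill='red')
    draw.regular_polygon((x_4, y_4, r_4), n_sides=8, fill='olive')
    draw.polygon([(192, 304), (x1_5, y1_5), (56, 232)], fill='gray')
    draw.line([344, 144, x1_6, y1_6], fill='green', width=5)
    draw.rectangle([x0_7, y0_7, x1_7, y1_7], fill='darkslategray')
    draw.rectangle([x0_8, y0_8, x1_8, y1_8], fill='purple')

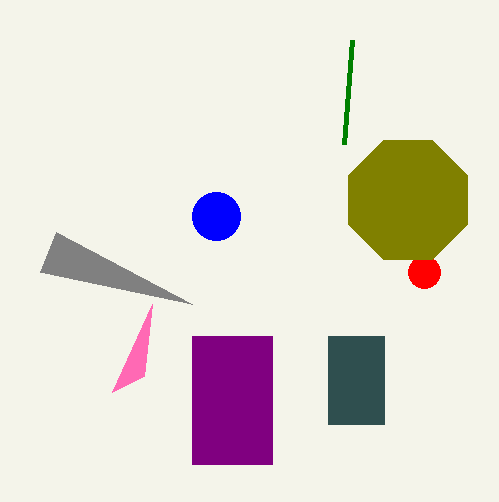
x_1 = 216, y_1 = 216, r_1 = 24, y0_2 = 392, x_3 = 424, y_3 = 272, r_3 = 16, x_4 = 408, y_4 = 200, r_4 = 64, x1_5 = 40, y1_5 = 272, x1_6 = 352, y1_6 = 40, x0_7 = 328, y0_7 = 336, x1_7 = 384, y1_7 = 424, x0_8 = 192, y0_8 = 336, x1_8 = 272, y1_8 = 464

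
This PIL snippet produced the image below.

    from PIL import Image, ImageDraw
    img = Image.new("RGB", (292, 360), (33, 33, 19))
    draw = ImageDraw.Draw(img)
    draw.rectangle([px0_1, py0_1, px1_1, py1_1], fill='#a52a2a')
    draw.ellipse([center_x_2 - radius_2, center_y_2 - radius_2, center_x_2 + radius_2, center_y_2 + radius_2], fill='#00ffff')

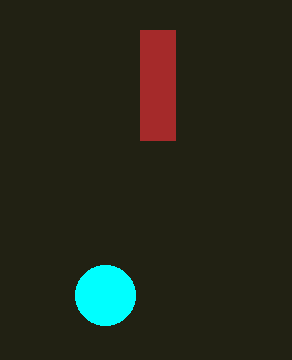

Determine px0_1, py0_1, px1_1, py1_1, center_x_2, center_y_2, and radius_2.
px0_1 = 140; py0_1 = 30; px1_1 = 175; py1_1 = 140; center_x_2 = 105; center_y_2 = 295; radius_2 = 30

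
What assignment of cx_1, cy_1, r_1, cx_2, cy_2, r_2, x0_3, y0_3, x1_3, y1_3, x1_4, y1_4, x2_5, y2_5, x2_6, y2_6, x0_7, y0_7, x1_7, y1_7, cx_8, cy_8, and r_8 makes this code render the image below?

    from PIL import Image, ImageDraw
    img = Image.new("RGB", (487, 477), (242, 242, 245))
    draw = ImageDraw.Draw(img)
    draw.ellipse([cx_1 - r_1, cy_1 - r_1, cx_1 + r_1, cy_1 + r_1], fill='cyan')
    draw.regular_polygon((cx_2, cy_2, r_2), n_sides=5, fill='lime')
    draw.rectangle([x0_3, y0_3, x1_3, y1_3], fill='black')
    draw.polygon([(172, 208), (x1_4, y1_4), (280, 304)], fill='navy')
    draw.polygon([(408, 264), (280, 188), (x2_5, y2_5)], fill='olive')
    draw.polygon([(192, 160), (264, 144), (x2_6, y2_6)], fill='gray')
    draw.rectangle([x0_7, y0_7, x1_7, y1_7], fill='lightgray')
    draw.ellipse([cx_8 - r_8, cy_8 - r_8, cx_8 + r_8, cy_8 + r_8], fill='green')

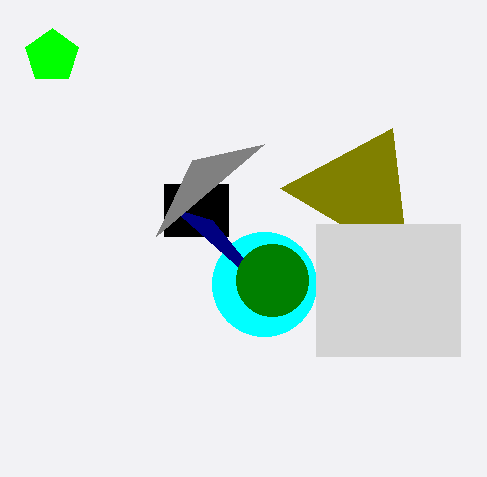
cx_1 = 264
cy_1 = 284
r_1 = 52
cx_2 = 52
cy_2 = 56
r_2 = 28
x0_3 = 164
y0_3 = 184
x1_3 = 228
y1_3 = 236
x1_4 = 212
y1_4 = 220
x2_5 = 392
y2_5 = 128
x2_6 = 156
y2_6 = 236
x0_7 = 316
y0_7 = 224
x1_7 = 460
y1_7 = 356
cx_8 = 272
cy_8 = 280
r_8 = 36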